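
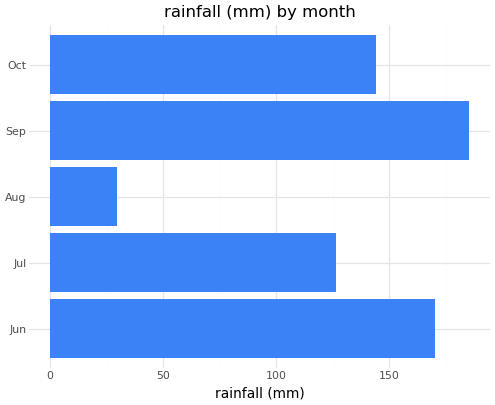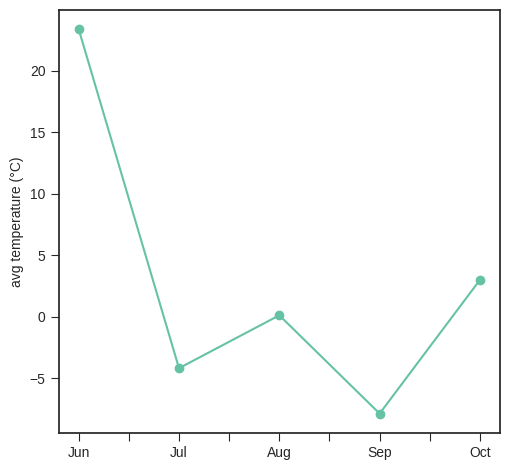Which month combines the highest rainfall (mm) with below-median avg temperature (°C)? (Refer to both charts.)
Chart 2 median avg temperature (°C) ≈ 0; below-median months: Jul, Sep. Among those, Sep has the highest rainfall (mm) (≈ 180).

Sep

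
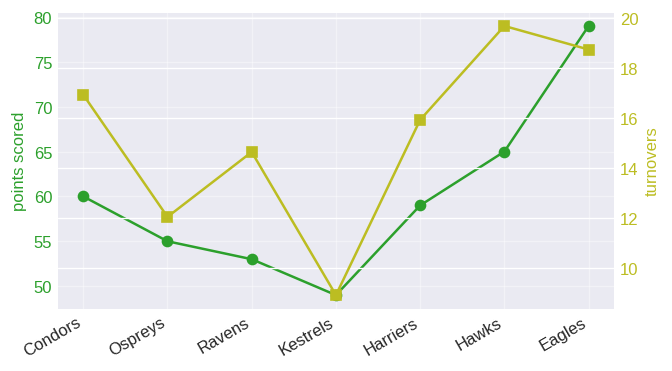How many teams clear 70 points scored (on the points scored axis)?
Above 70: Eagles.

1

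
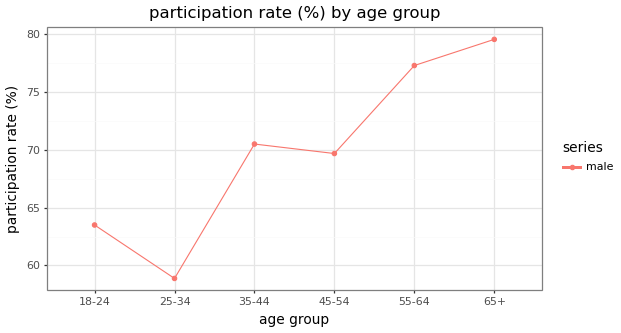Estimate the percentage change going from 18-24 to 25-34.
18-24 ≈ 64, 25-34 ≈ 58; (58 − 64) / 64 ≈ -9.4%.

≈ -9.4%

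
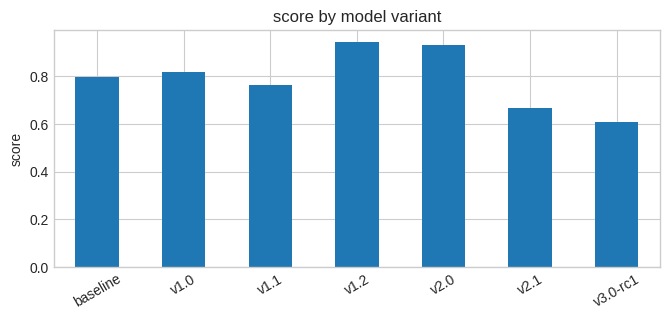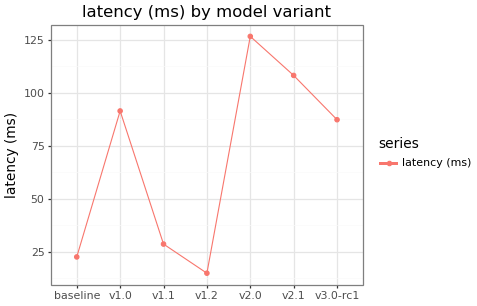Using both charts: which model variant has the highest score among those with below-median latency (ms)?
Chart 2 median latency (ms) ≈ 80; below-median model variants: baseline, v1.1, v1.2. Among those, v1.2 has the highest score (≈ 0.9).

v1.2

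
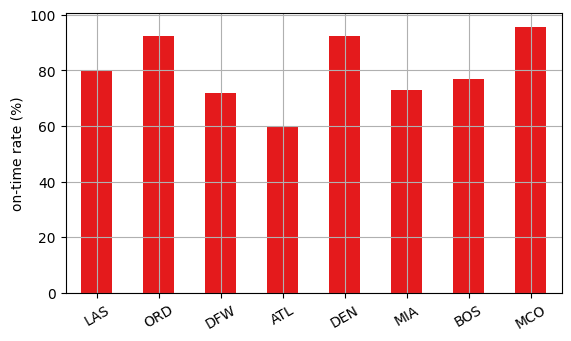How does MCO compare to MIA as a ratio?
≈ 1.43×

MCO ≈ 100, MIA ≈ 70; 100/70 ≈ 1.43.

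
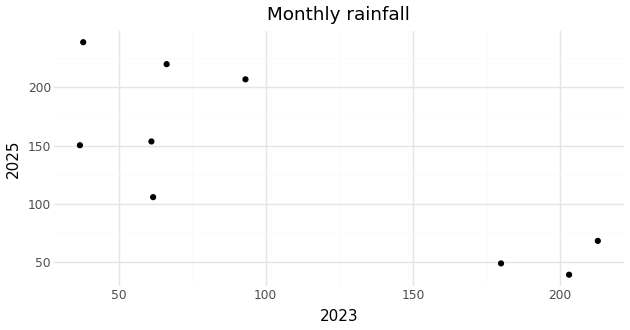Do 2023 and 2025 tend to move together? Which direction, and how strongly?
Points are negatively correlated; strong (|r| ≈ 0.8).

negative, strong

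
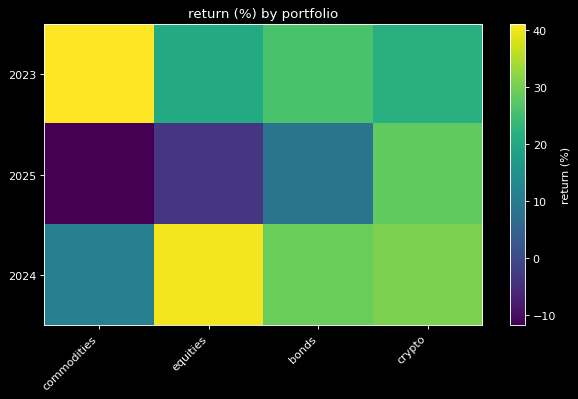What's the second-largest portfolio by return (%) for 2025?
Top 3 for 2025: crypto ≈ 30, bonds ≈ 10, equities ≈ -5.

bonds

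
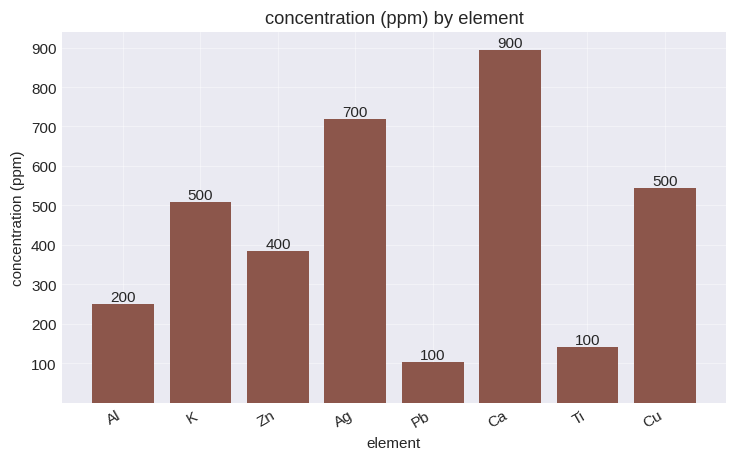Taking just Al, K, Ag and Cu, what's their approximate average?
(200 + 500 + 700 + 500) / 4 ≈ 475.

≈ 475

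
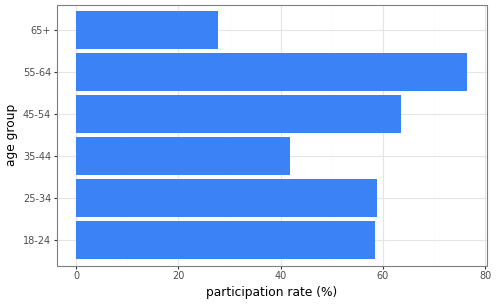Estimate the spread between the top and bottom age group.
≈ 50

Max 55-64 ≈ 80, min 65+ ≈ 30; range ≈ 50.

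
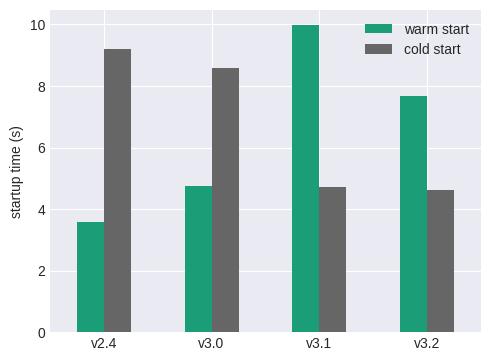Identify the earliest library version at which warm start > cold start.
v3.0: warm start ≈ 5 vs cold start ≈ 9 (not yet); v3.1: warm start ≈ 10 vs cold start ≈ 5 (first crossover).

v3.1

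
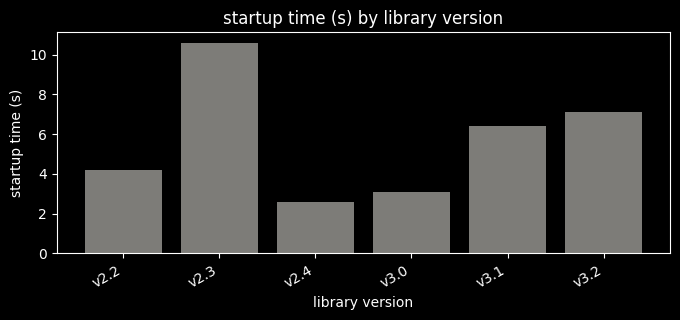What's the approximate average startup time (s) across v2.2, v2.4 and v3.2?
≈ 5

(4 + 3 + 7) / 3 ≈ 5.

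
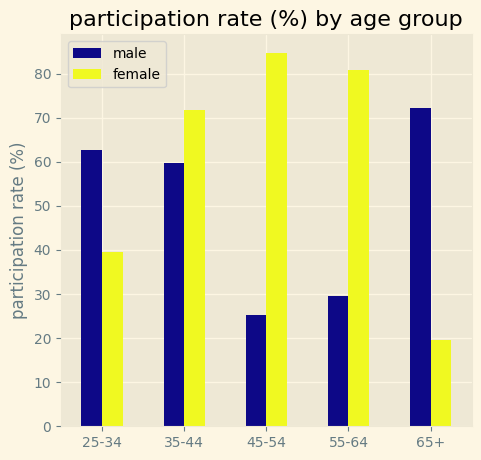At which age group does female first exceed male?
35-44

25-34: female ≈ 40 vs male ≈ 60 (not yet); 35-44: female ≈ 70 vs male ≈ 60 (first crossover).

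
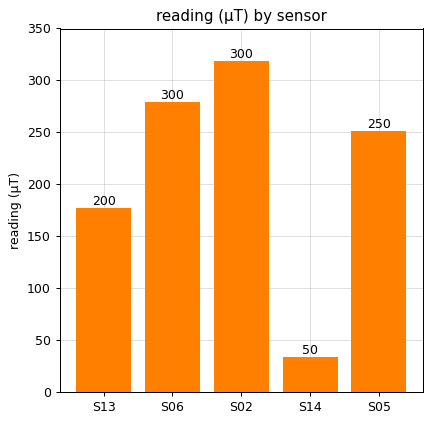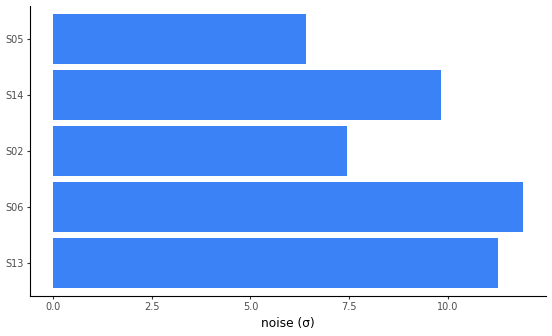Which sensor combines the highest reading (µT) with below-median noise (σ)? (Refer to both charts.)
Chart 2 median noise (σ) ≈ 10; below-median sensors: S02, S05. Among those, S02 has the highest reading (µT) (≈ 300).

S02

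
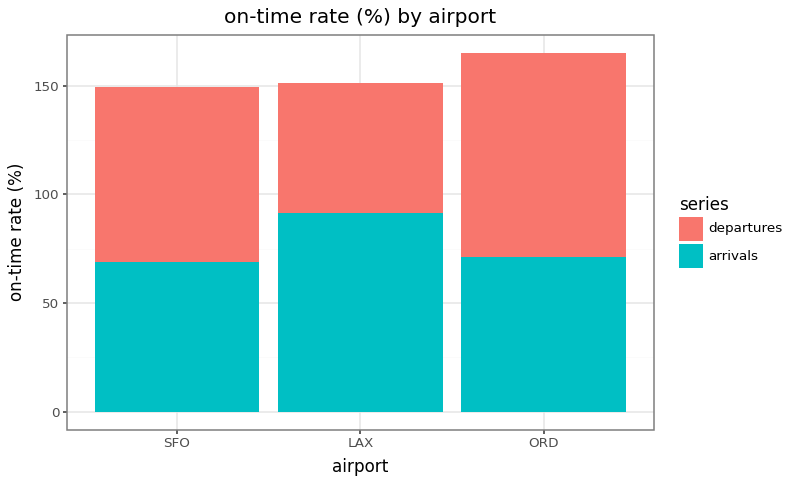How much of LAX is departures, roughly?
≈ 60

departures top ≈ 160, bottom ≈ 100; segment ≈ 60.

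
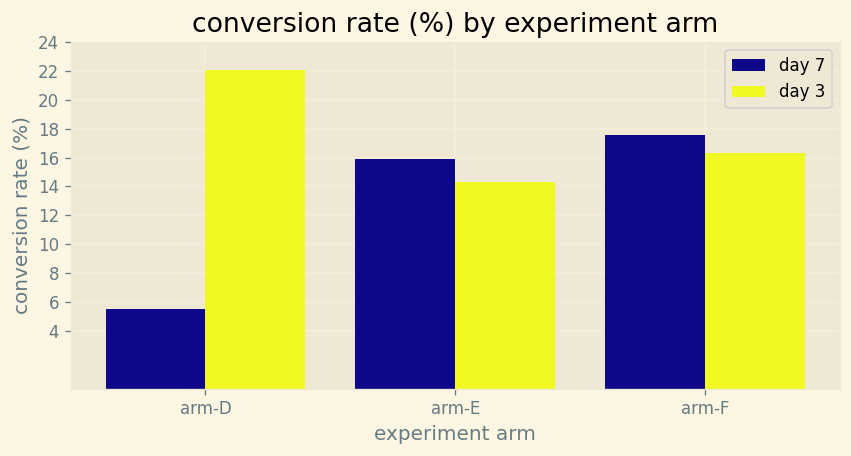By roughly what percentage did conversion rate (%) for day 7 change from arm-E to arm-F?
arm-E ≈ 16, arm-F ≈ 18; (18 − 16) / 16 ≈ +12.5%.

≈ +12.5%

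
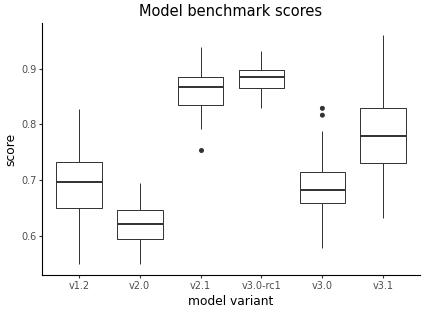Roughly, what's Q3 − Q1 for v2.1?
≈ 0.05

Q3 ≈ 0.90, Q1 ≈ 0.85; IQR ≈ 0.05.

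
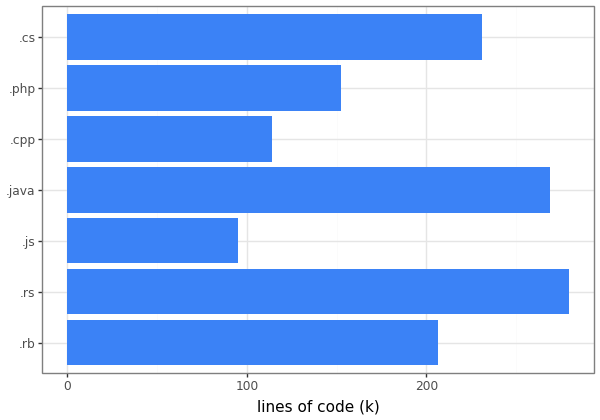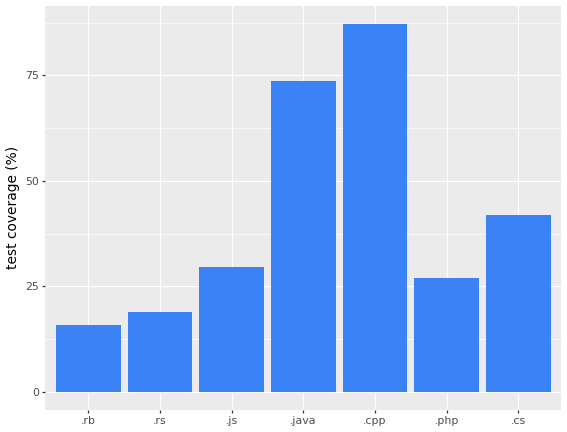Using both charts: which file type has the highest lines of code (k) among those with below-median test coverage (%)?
.rs

Chart 2 median test coverage (%) ≈ 30; below-median file types: .rb, .rs, .php. Among those, .rs has the highest lines of code (k) (≈ 300).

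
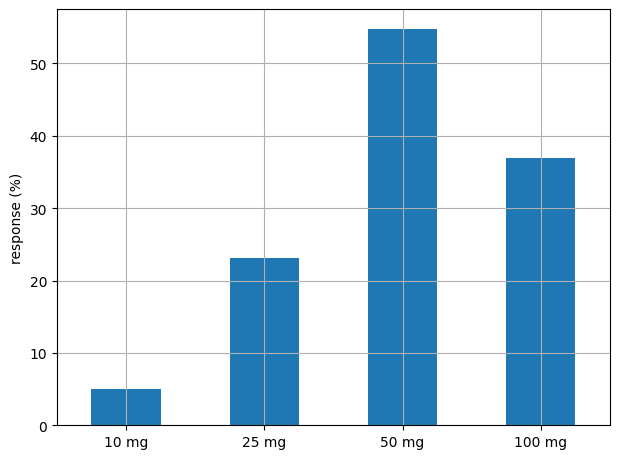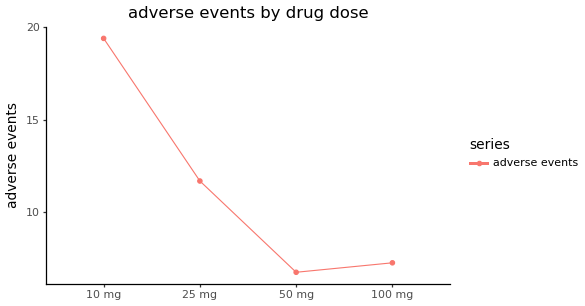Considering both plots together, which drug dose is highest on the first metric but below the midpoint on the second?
50 mg

Chart 2 median adverse events ≈ 10; below-median drug doses: 50 mg, 100 mg. Among those, 50 mg has the highest response (%) (≈ 50).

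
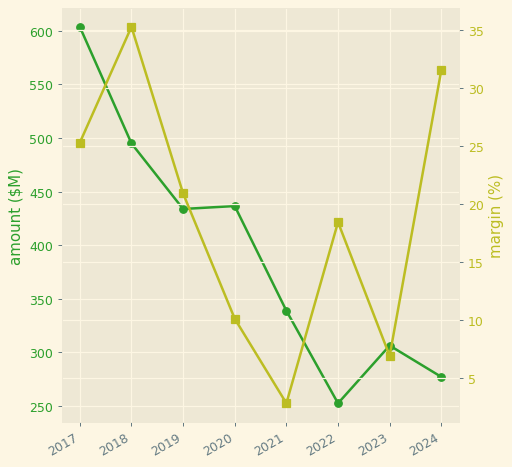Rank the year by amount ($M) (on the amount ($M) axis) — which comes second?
2018

Top 3 (on the amount ($M) axis): 2017 ≈ 600, 2018 ≈ 500, 2020 ≈ 450.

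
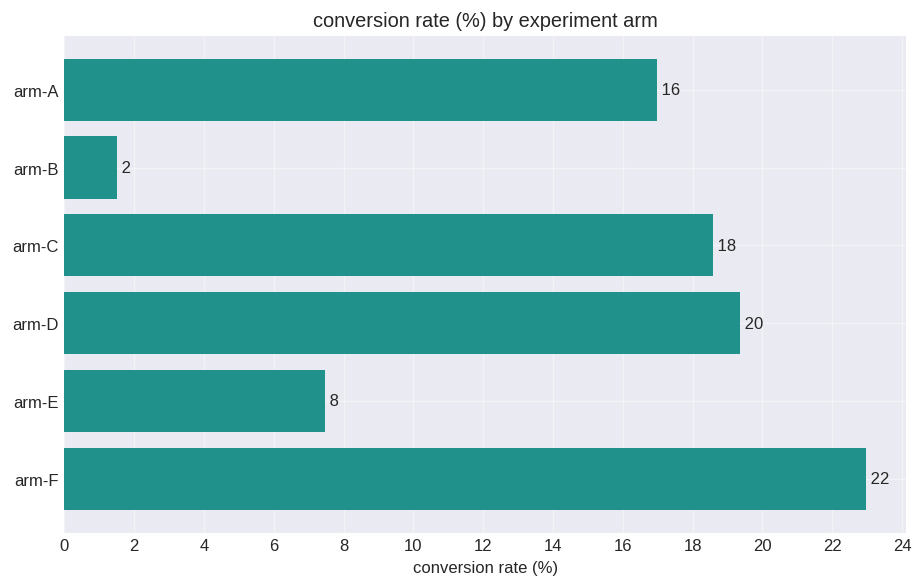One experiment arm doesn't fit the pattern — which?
arm-B

arm-B ≈ 2; the rest sit between ≈ 8 and ≈ 22.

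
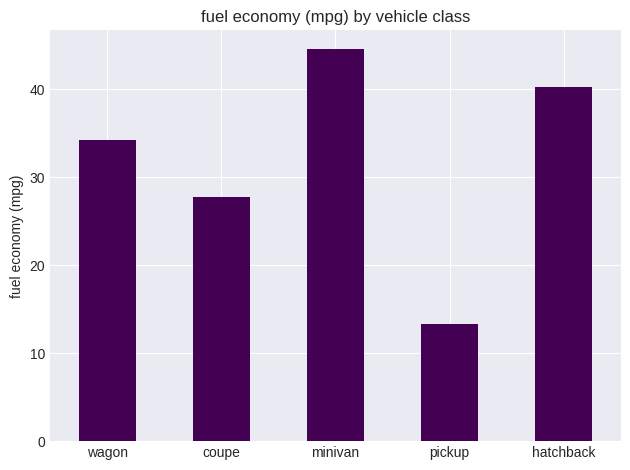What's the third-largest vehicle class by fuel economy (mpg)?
wagon

Top 4: minivan ≈ 45, hatchback ≈ 40, wagon ≈ 35, coupe ≈ 30.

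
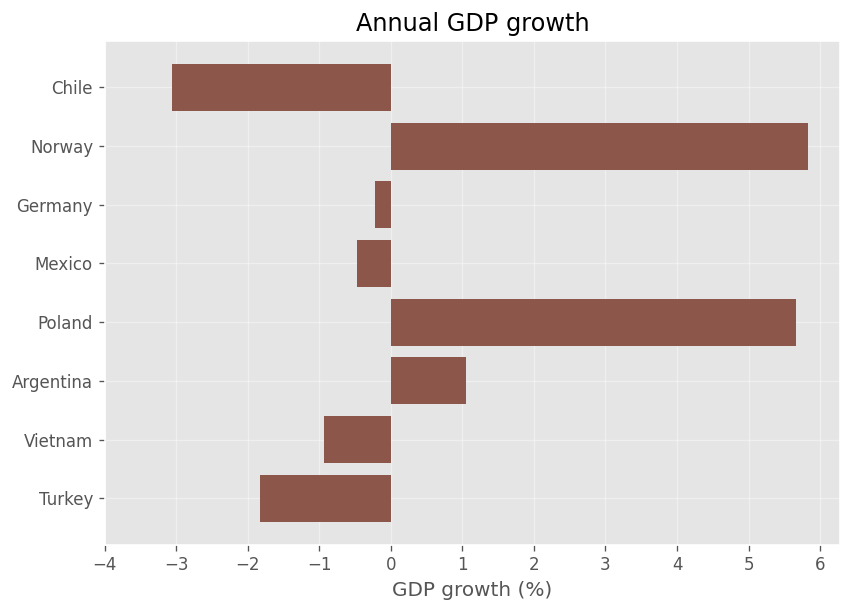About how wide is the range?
Max Norway ≈ 6, min Chile ≈ -3; range ≈ 9.

≈ 9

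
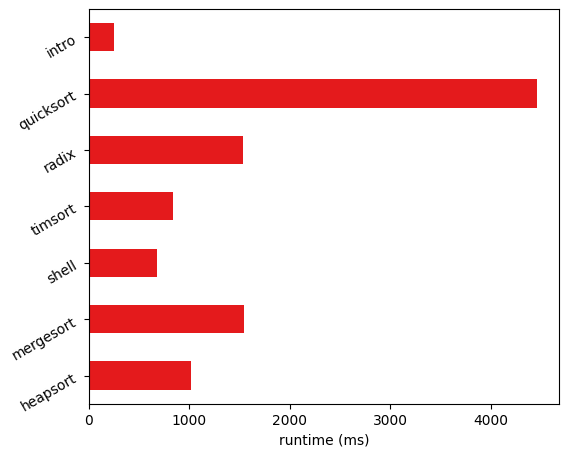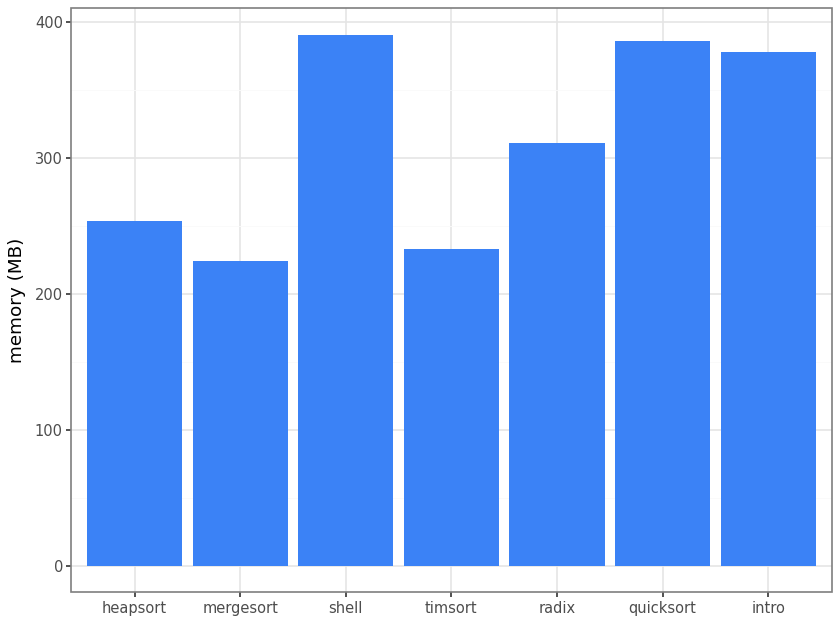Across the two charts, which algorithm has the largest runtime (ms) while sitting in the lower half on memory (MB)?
Chart 2 median memory (MB) ≈ 300; below-median algorithms: heapsort, mergesort, timsort. Among those, mergesort has the highest runtime (ms) (≈ 1500).

mergesort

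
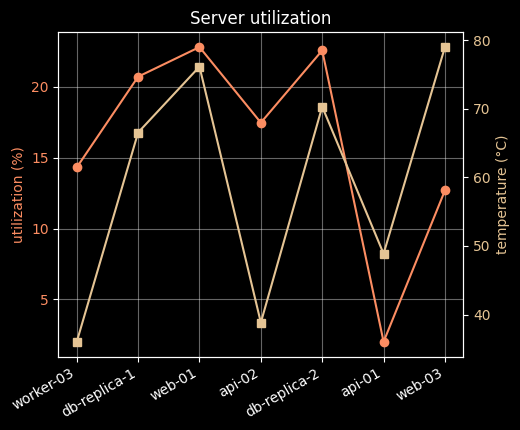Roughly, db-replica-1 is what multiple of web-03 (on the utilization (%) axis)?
≈ 1.67×

db-replica-1 ≈ 20, web-03 ≈ 12; 20/12 ≈ 1.67.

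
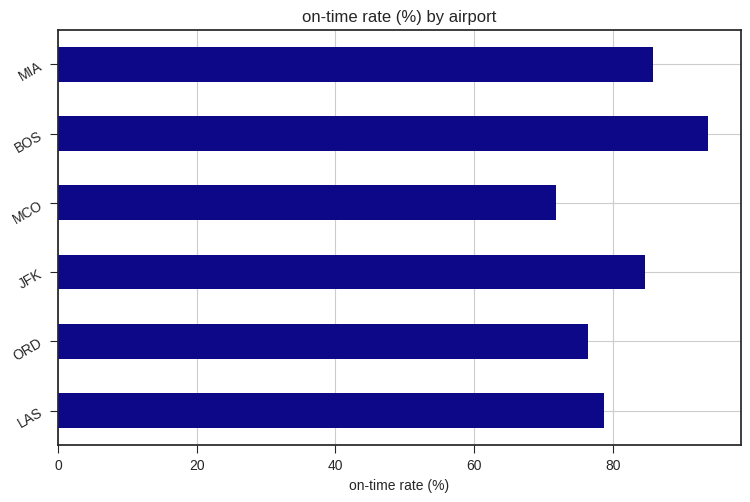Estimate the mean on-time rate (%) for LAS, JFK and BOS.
(80 + 80 + 90) / 3 ≈ 83.

≈ 83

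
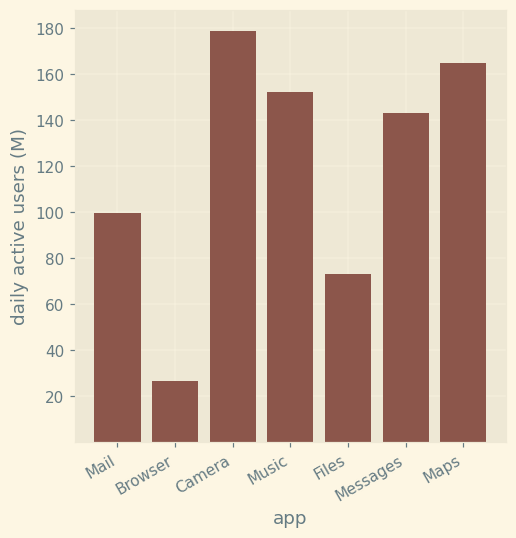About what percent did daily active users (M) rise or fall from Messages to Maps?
≈ +14.3%

Messages ≈ 140, Maps ≈ 160; (160 − 140) / 140 ≈ +14.3%.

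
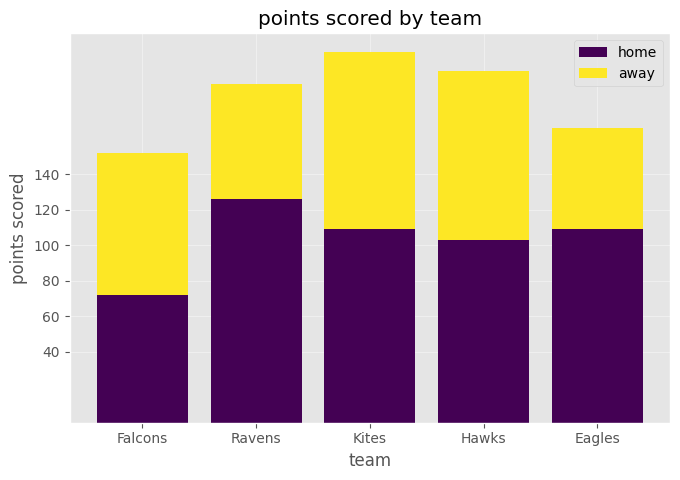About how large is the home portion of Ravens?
home top ≈ 120, bottom ≈ 0; segment ≈ 120.

≈ 120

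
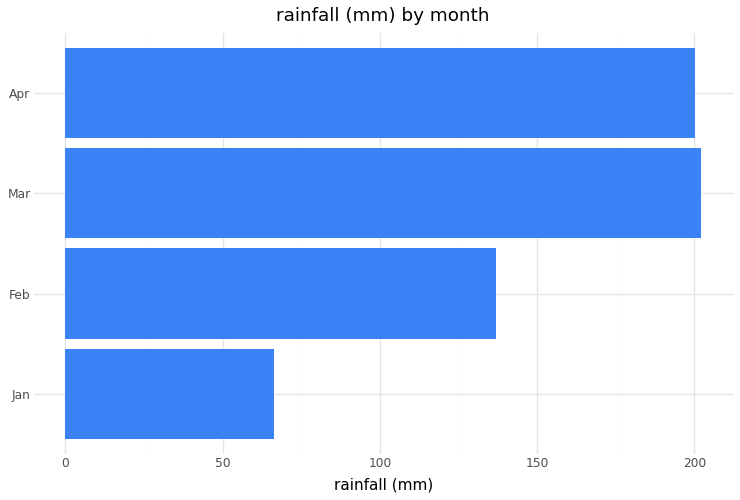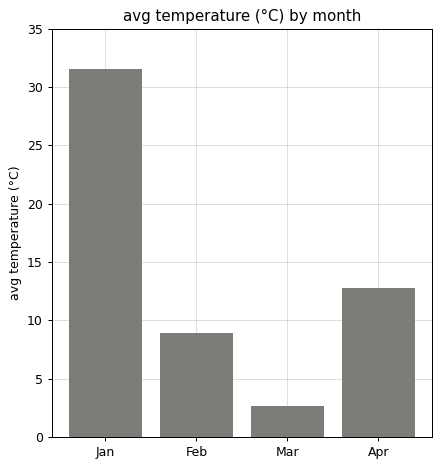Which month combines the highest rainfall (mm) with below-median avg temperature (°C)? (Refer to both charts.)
Chart 2 median avg temperature (°C) ≈ 10; below-median months: Feb, Mar. Among those, Mar has the highest rainfall (mm) (≈ 200).

Mar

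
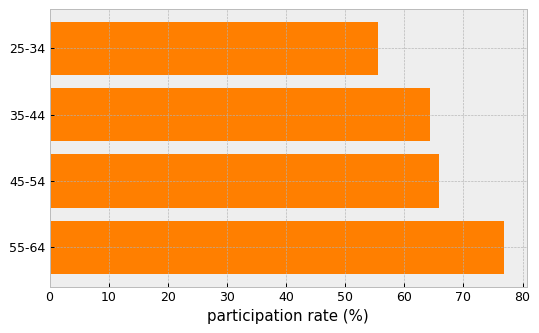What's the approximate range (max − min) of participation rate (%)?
Max 55-64 ≈ 80, min 25-34 ≈ 60; range ≈ 20.

≈ 20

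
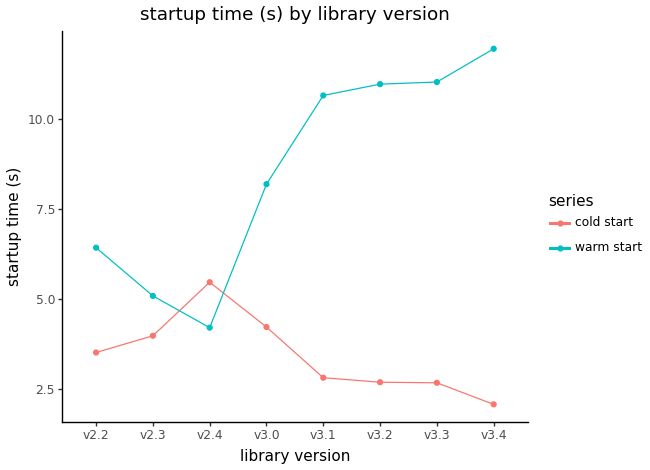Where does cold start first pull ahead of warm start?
v2.3: cold start ≈ 4 vs warm start ≈ 5 (not yet); v2.4: cold start ≈ 5 vs warm start ≈ 4 (first crossover).

v2.4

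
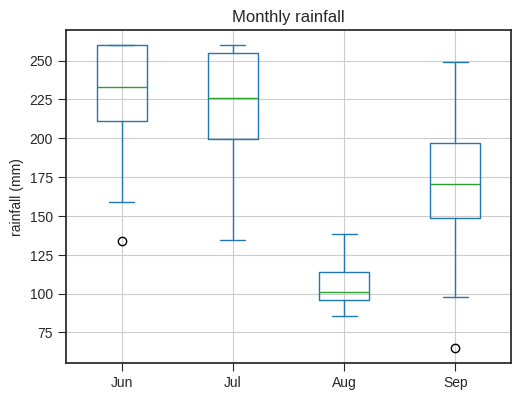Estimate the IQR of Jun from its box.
Q3 ≈ 260, Q1 ≈ 220; IQR ≈ 40.

≈ 40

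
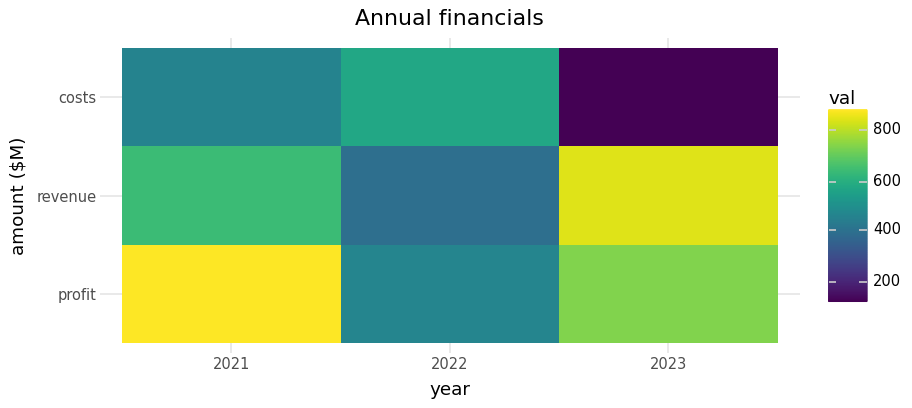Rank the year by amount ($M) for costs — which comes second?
Top 3 for costs: 2022 ≈ 600, 2021 ≈ 500, 2023 ≈ 100.

2021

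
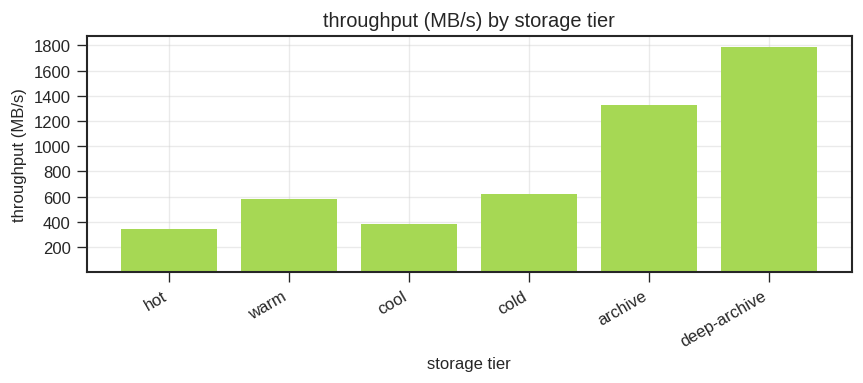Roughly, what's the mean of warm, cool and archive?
≈ 800

(600 + 400 + 1400) / 3 ≈ 800.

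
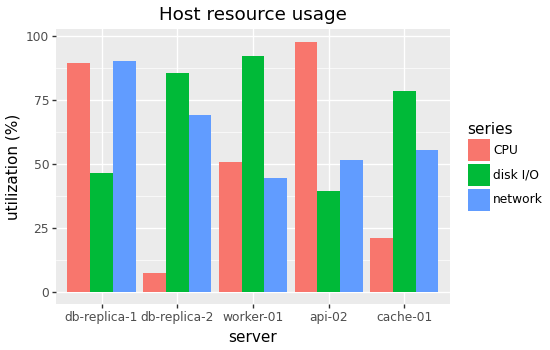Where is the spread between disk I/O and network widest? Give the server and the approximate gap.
worker-01: disk I/O ≈ 90, network ≈ 40 → gap ≈ 50. Next-largest (db-replica-1) is only ≈ 40.

worker-01, ≈ 50 %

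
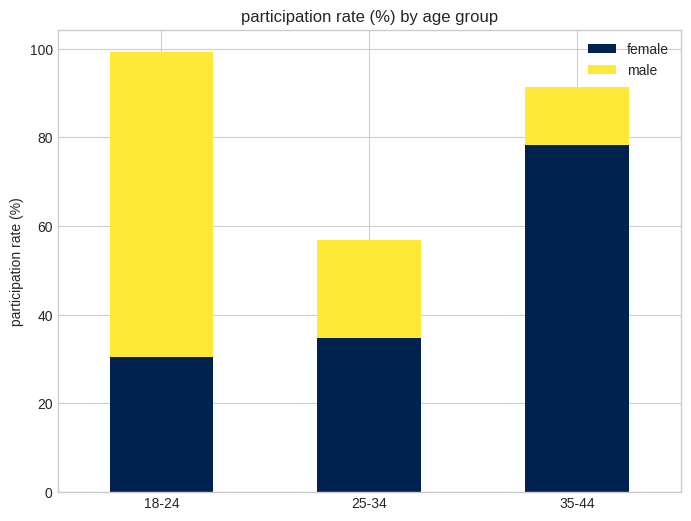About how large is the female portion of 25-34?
female top ≈ 30, bottom ≈ 0; segment ≈ 30.

≈ 30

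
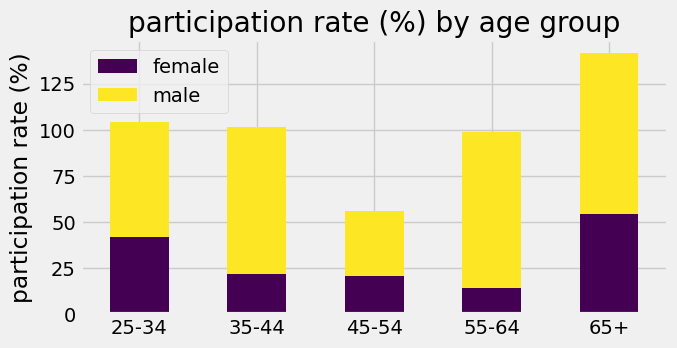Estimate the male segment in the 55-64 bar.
male top ≈ 100, bottom ≈ 20; segment ≈ 80.

≈ 80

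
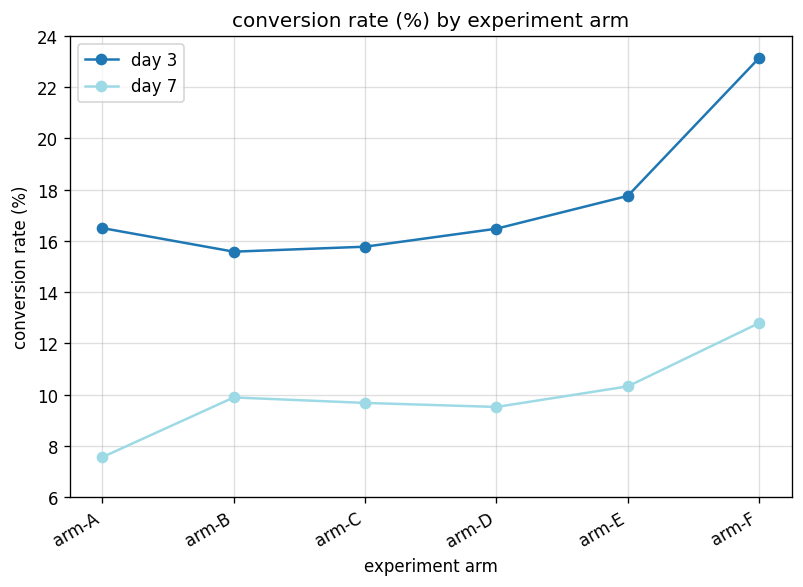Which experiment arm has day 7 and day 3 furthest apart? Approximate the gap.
arm-F: day 7 ≈ 12, day 3 ≈ 24 → gap ≈ 12. Next-largest (arm-A) is only ≈ 8.

arm-F, ≈ 12 %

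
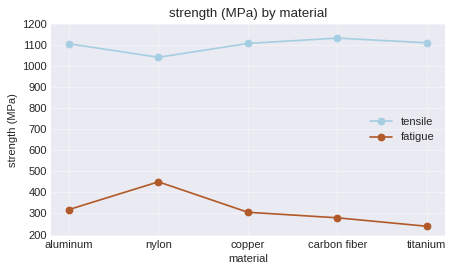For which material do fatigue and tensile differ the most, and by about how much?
titanium, ≈ 900 MPa

titanium: fatigue ≈ 200, tensile ≈ 1100 → gap ≈ 900. Next-largest (carbon fiber) is only ≈ 800.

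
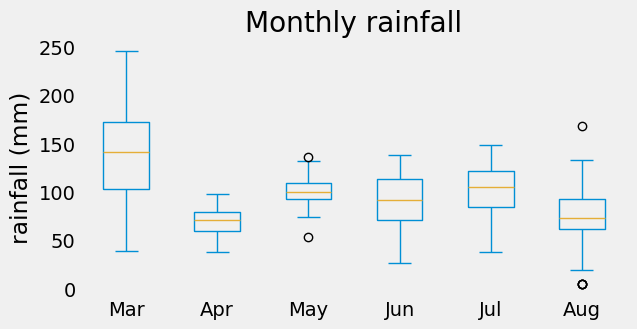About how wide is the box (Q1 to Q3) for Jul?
Q3 ≈ 120, Q1 ≈ 80; IQR ≈ 40.

≈ 40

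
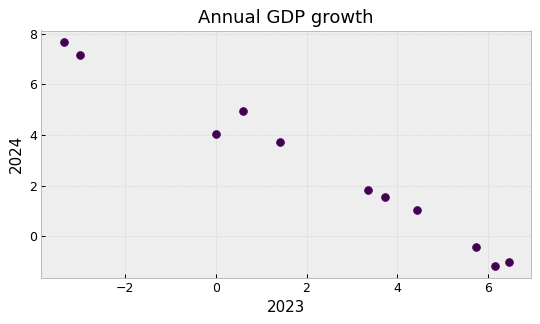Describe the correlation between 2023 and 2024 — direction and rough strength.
negative, strong

Points are negatively correlated; strong (|r| ≈ 1.0).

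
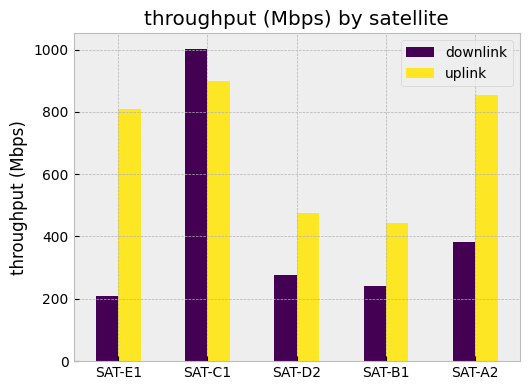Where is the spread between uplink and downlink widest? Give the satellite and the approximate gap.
SAT-E1, ≈ 600 Mbps

SAT-E1: uplink ≈ 800, downlink ≈ 200 → gap ≈ 600. Next-largest (SAT-A2) is only ≈ 500.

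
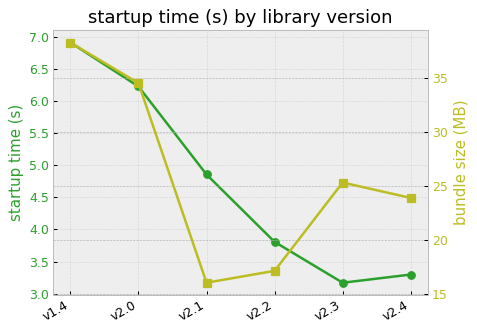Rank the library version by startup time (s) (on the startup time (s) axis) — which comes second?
v2.0

Top 3 (on the startup time (s) axis): v1.4 ≈ 7.0, v2.0 ≈ 6.0, v2.1 ≈ 5.0.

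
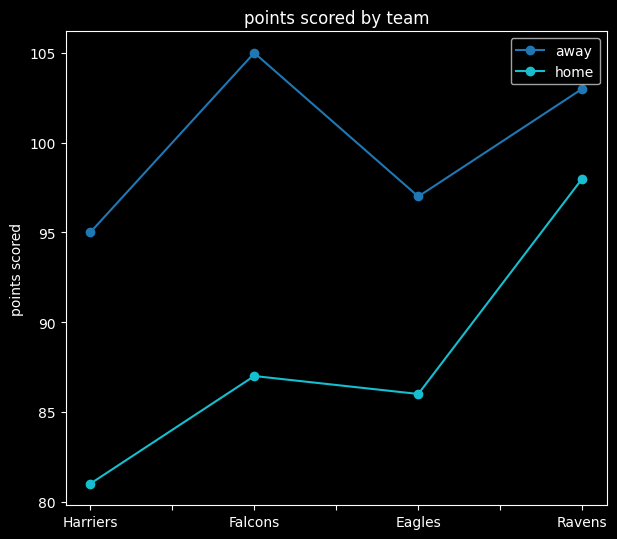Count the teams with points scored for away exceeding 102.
Above 102: Falcons, Ravens.

2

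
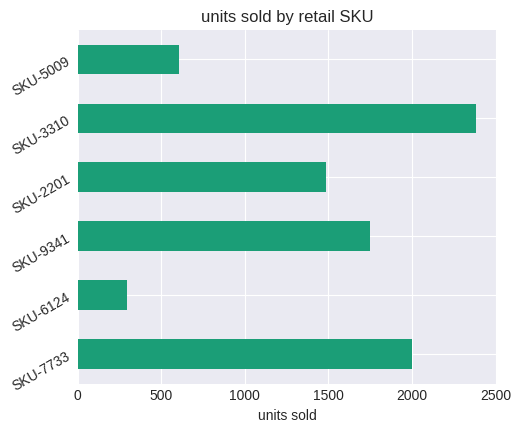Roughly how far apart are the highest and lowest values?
≈ 2200

Max SKU-3310 ≈ 2400, min SKU-6124 ≈ 200; range ≈ 2200.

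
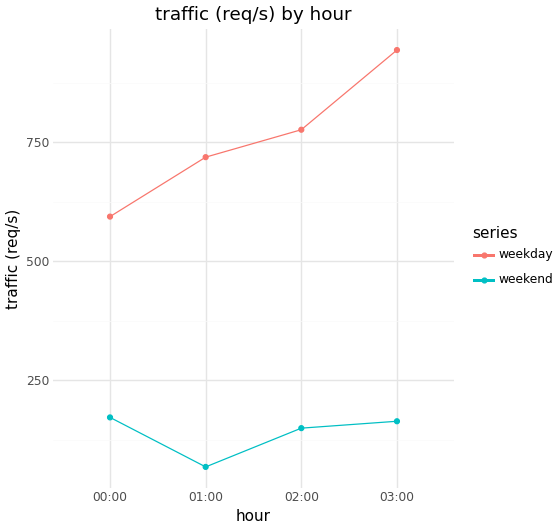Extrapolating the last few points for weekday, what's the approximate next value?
Last three: 700, 800, 900 → slope ≈ 100/step → next ≈ 1000.

≈ 1000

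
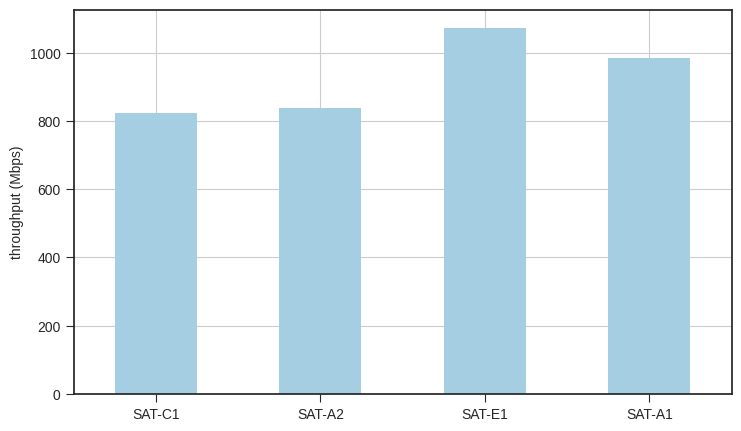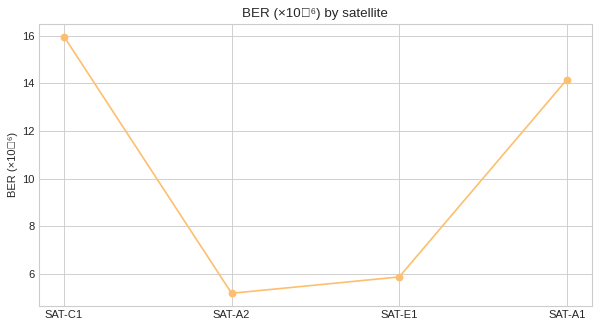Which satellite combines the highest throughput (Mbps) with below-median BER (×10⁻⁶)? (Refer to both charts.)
SAT-E1

Chart 2 median BER (×10⁻⁶) ≈ 10; below-median satellites: SAT-A2, SAT-E1. Among those, SAT-E1 has the highest throughput (Mbps) (≈ 1100).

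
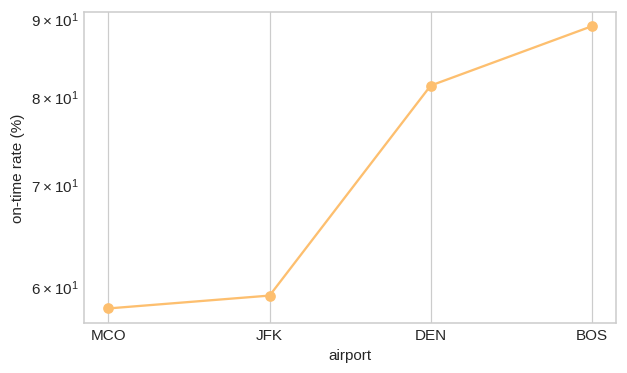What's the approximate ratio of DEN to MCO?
DEN ≈ 80, MCO ≈ 60; 80/60 ≈ 1.33.

≈ 1.33×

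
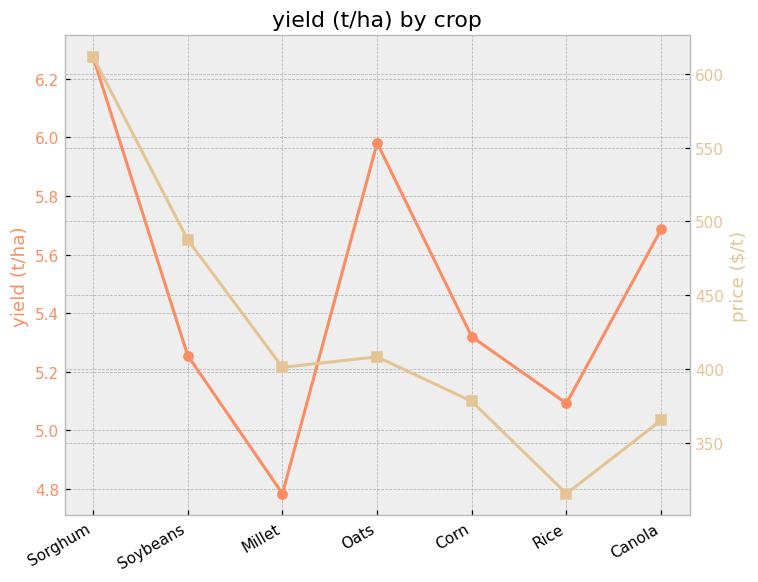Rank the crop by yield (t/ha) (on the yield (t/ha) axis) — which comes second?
Oats

Top 3 (on the yield (t/ha) axis): Sorghum ≈ 6.2, Oats ≈ 6.0, Canola ≈ 5.6.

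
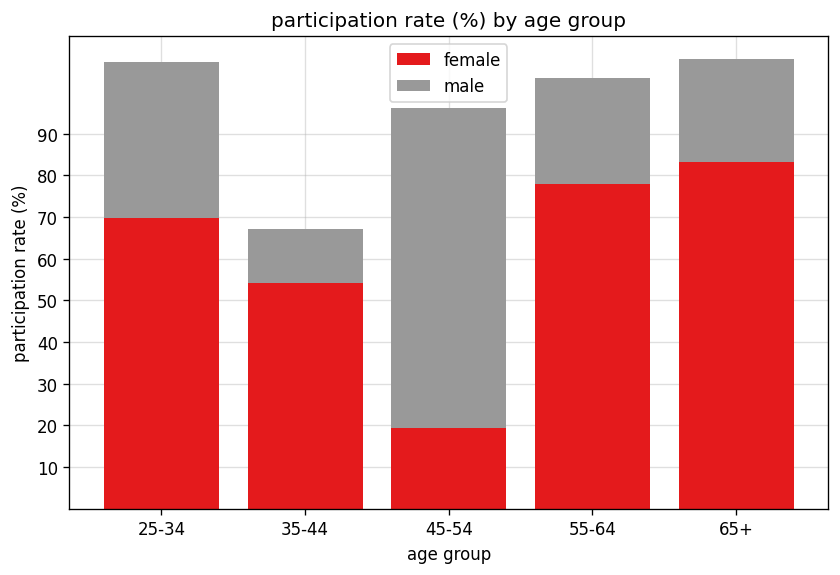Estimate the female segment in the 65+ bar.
female top ≈ 80, bottom ≈ 0; segment ≈ 80.

≈ 80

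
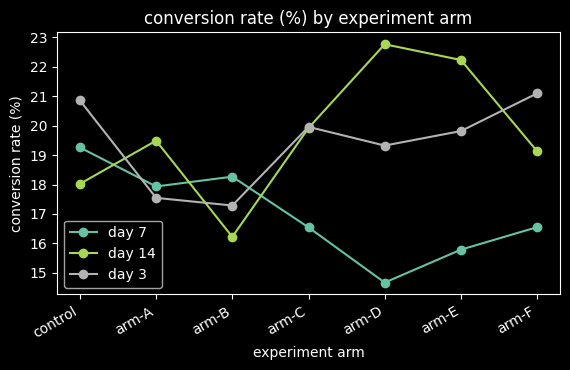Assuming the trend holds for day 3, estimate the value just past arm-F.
Last three: 19, 20, 21 → slope ≈ 1/step → next ≈ 22.

≈ 22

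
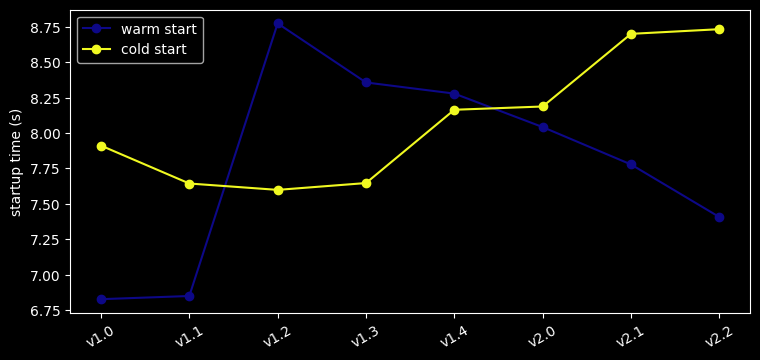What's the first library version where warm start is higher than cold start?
v1.1: warm start ≈ 6.8 vs cold start ≈ 7.6 (not yet); v1.2: warm start ≈ 8.8 vs cold start ≈ 7.6 (first crossover).

v1.2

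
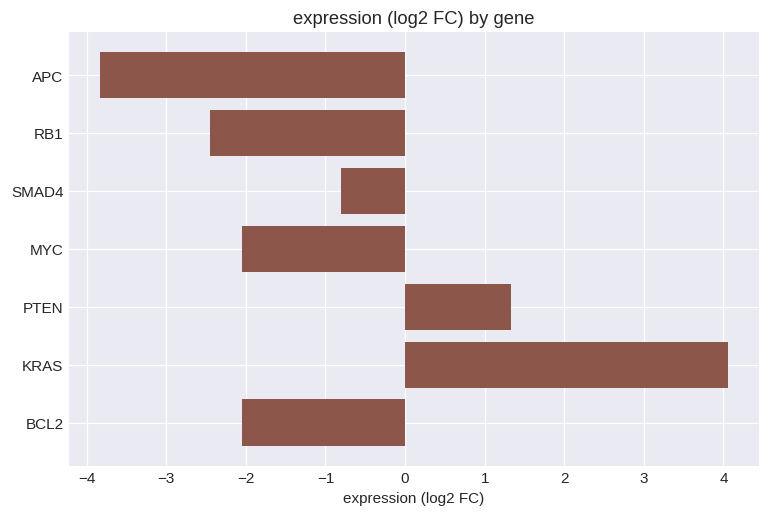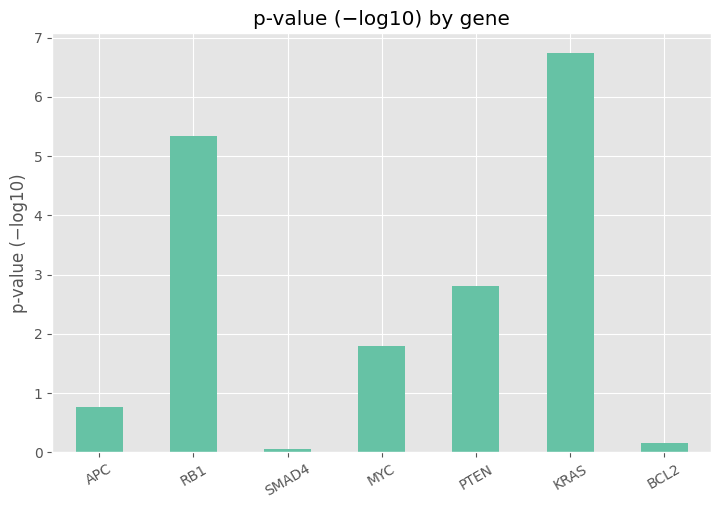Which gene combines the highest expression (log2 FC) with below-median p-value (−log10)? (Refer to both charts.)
Chart 2 median p-value (−log10) ≈ 2; below-median genes: APC, SMAD4, BCL2. Among those, SMAD4 has the highest expression (log2 FC) (≈ -1).

SMAD4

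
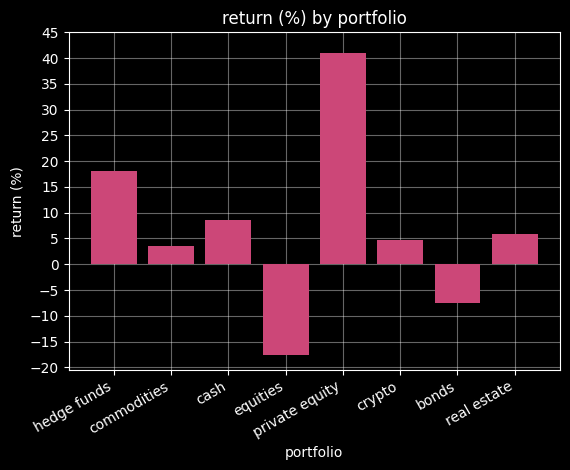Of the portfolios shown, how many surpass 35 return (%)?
Above 35: private equity.

1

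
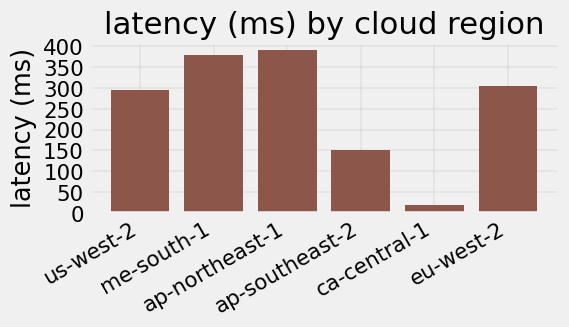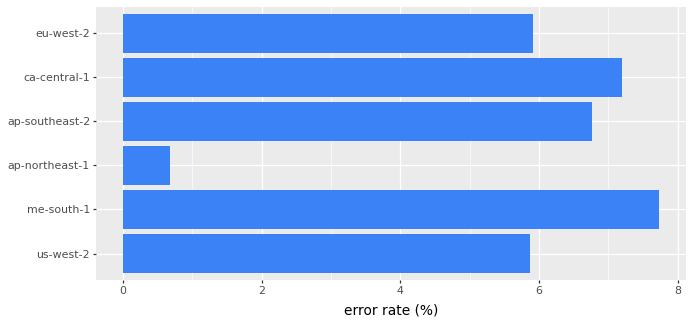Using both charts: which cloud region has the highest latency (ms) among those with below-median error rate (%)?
ap-northeast-1

Chart 2 median error rate (%) ≈ 6; below-median cloud regions: us-west-2, ap-northeast-1, eu-west-2. Among those, ap-northeast-1 has the highest latency (ms) (≈ 400).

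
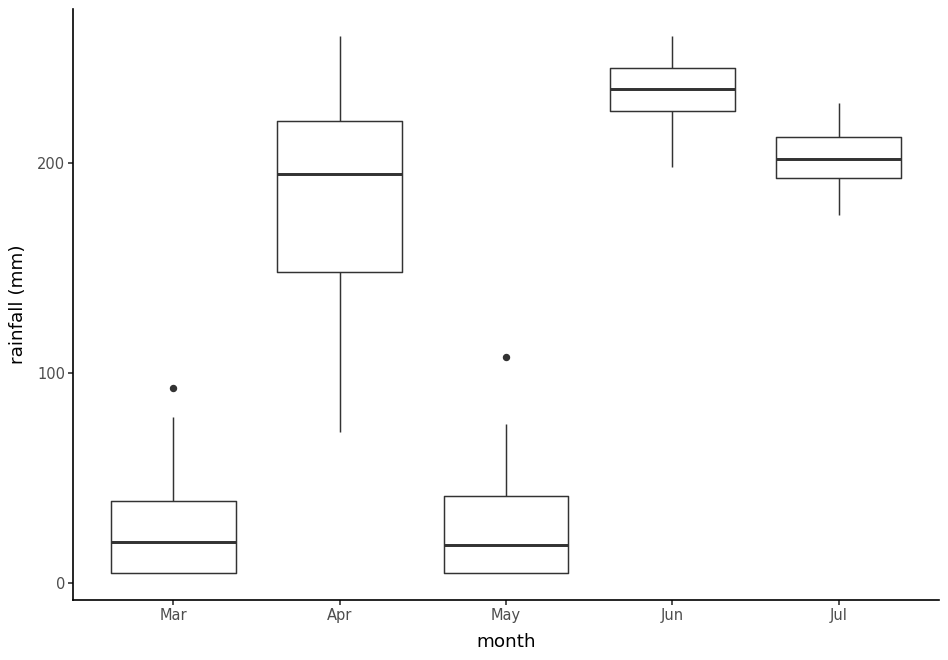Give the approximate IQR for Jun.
Q3 ≈ 240, Q1 ≈ 220; IQR ≈ 20.

≈ 20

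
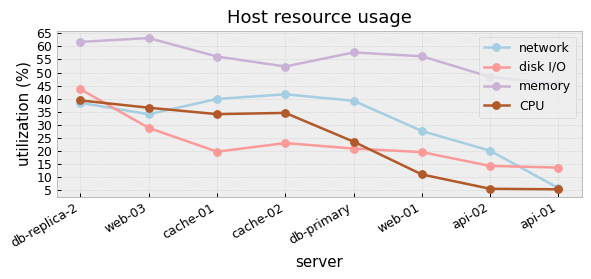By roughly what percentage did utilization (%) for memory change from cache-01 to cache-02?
cache-01 ≈ 55, cache-02 ≈ 50; (50 − 55) / 55 ≈ -9.1%.

≈ -9.1%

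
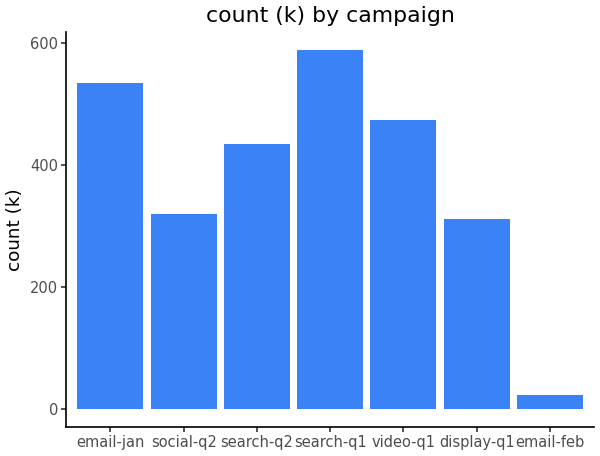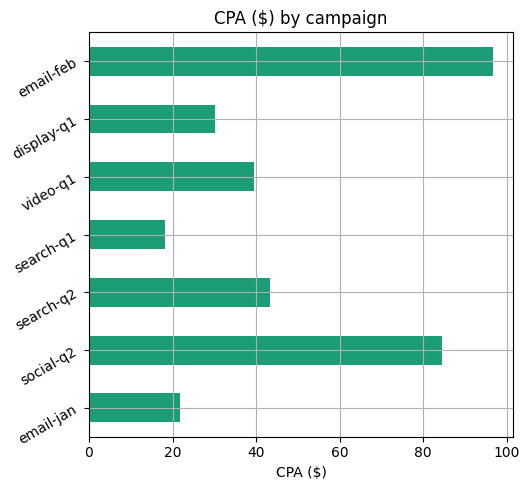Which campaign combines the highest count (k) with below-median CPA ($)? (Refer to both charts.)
Chart 2 median CPA ($) ≈ 40; below-median campaigns: email-jan, search-q1, display-q1. Among those, search-q1 has the highest count (k) (≈ 600).

search-q1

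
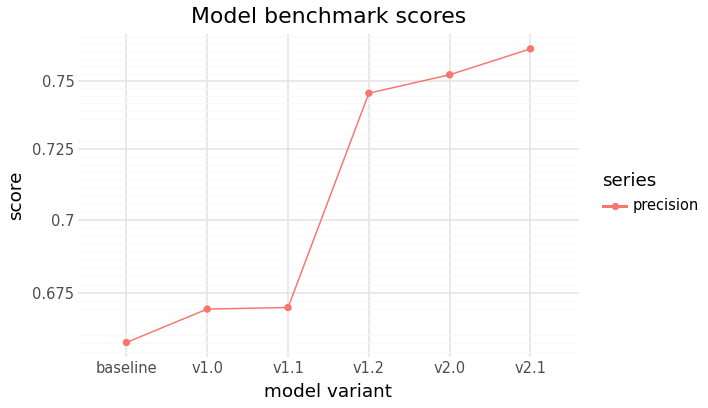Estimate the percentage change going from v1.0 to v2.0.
≈ +11.9%

v1.0 ≈ 0.67, v2.0 ≈ 0.75; (0.75 − 0.67) / 0.67 ≈ +11.9%.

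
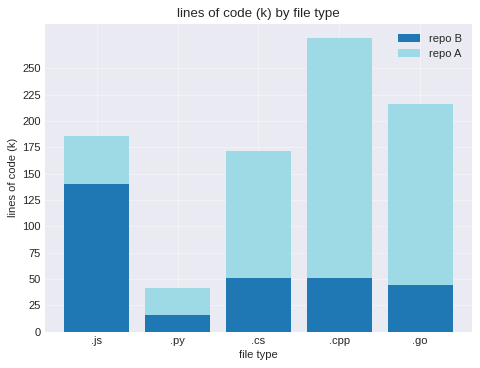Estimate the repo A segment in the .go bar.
repo A top ≈ 225, bottom ≈ 50; segment ≈ 175.

≈ 175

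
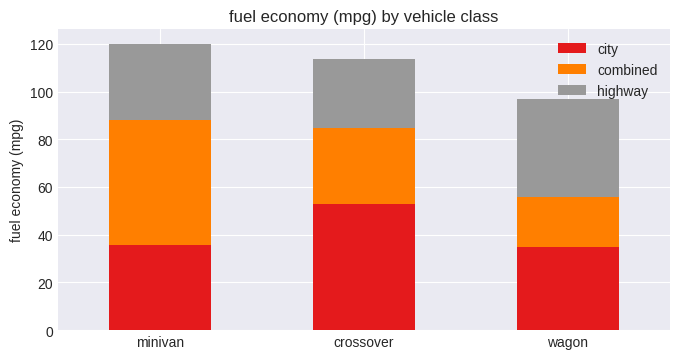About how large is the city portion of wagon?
≈ 40

city top ≈ 40, bottom ≈ 0; segment ≈ 40.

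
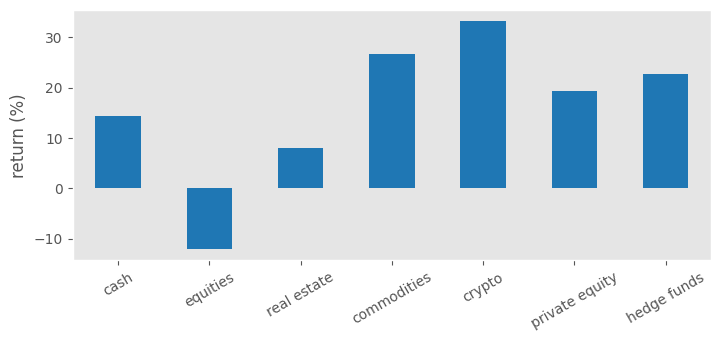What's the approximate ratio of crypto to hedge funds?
≈ 1.4×

crypto ≈ 35, hedge funds ≈ 25; 35/25 ≈ 1.4.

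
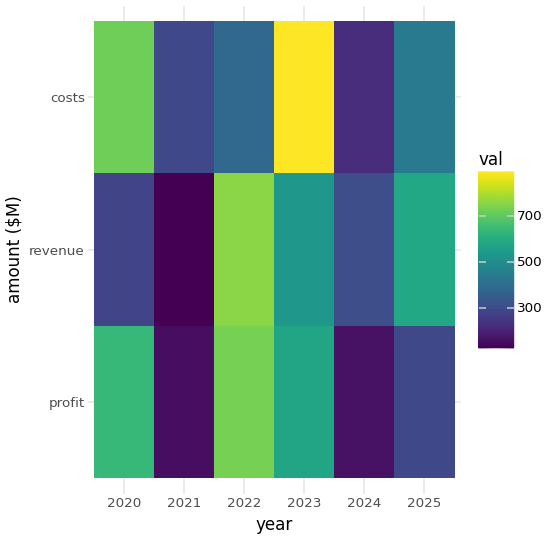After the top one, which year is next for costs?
2020

Top 3 for costs: 2023 ≈ 900, 2020 ≈ 700, 2025 ≈ 400.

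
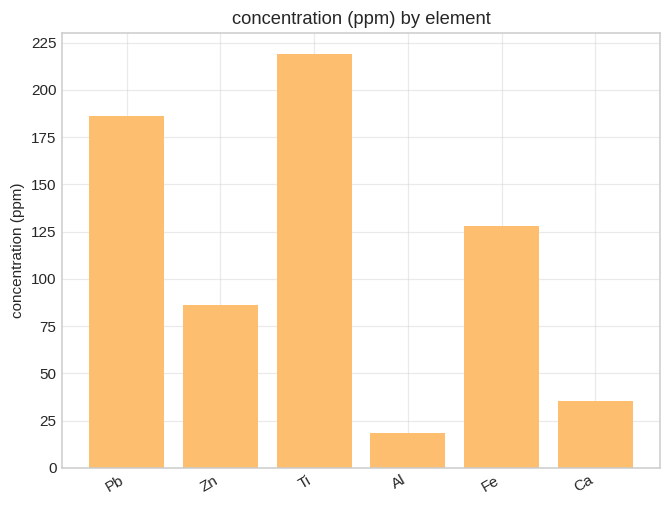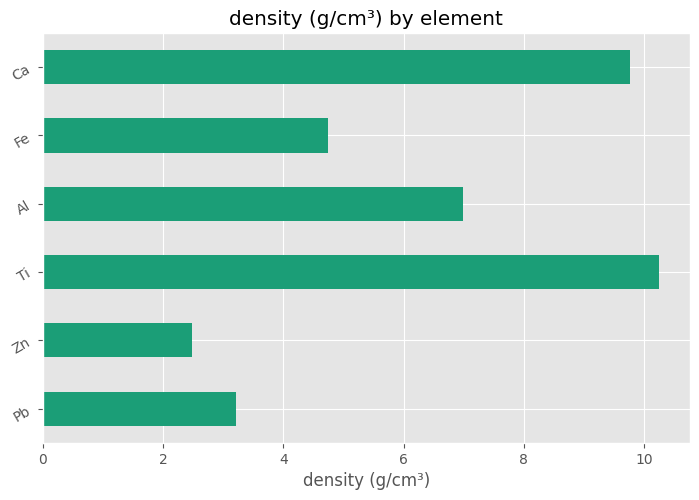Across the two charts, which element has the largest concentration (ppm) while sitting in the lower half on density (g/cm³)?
Chart 2 median density (g/cm³) ≈ 6; below-median elements: Pb, Zn, Fe. Among those, Pb has the highest concentration (ppm) (≈ 175).

Pb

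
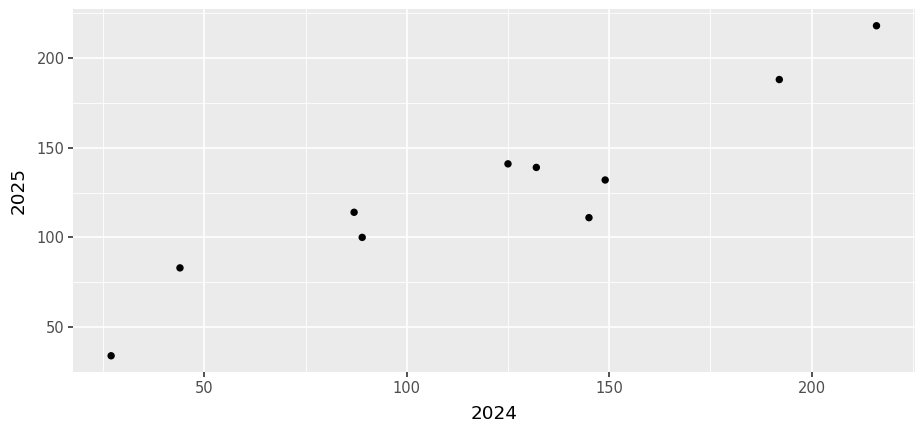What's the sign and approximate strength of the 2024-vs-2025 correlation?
Points are positively correlated; strong (|r| ≈ 0.9).

positive, strong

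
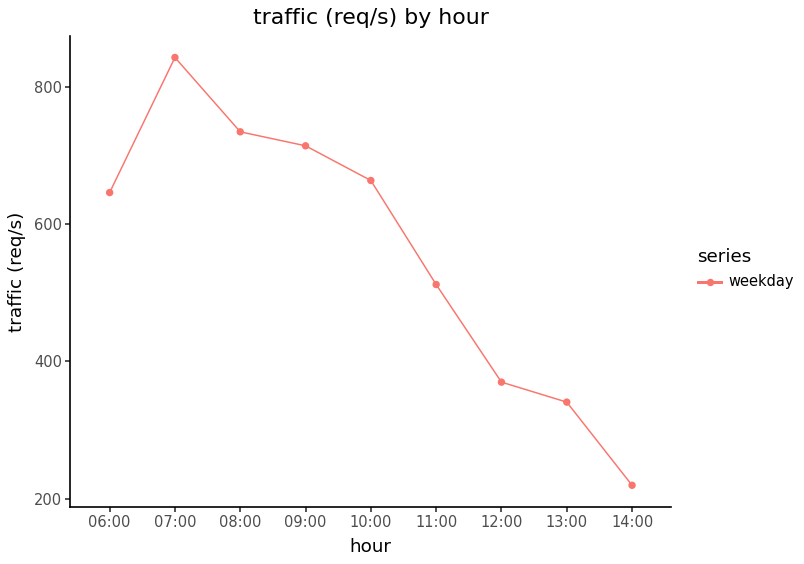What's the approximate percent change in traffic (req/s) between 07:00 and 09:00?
≈ -12.5%

07:00 ≈ 800, 09:00 ≈ 700; (700 − 800) / 800 ≈ -12.5%.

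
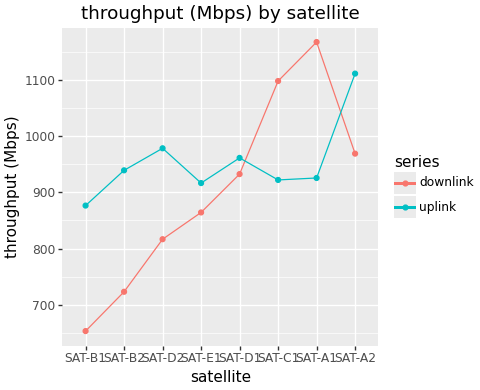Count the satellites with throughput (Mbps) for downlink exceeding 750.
Above 750: SAT-D2, SAT-E1, SAT-D1, SAT-C1, SAT-A1, SAT-A2.

6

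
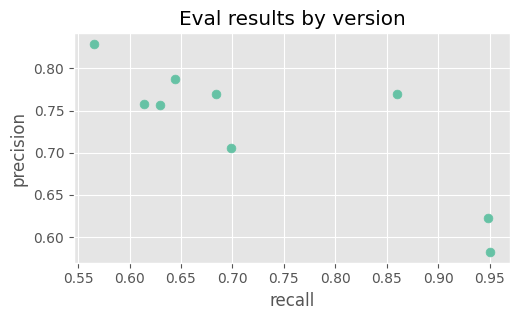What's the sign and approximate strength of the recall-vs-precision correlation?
negative, strong

Points are negatively correlated; strong (|r| ≈ 0.8).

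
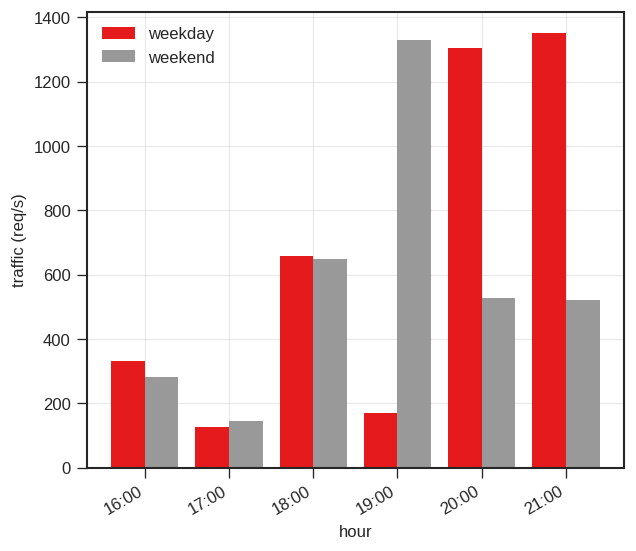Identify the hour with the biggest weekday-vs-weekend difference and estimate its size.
19:00, ≈ 1200 req/s

19:00: weekday ≈ 200, weekend ≈ 1400 → gap ≈ 1200. Next-largest (21:00) is only ≈ 800.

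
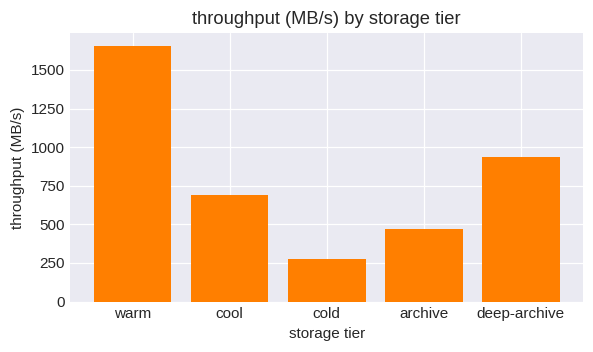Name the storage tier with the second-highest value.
Top 3: warm ≈ 1600, deep-archive ≈ 1000, cool ≈ 600.

deep-archive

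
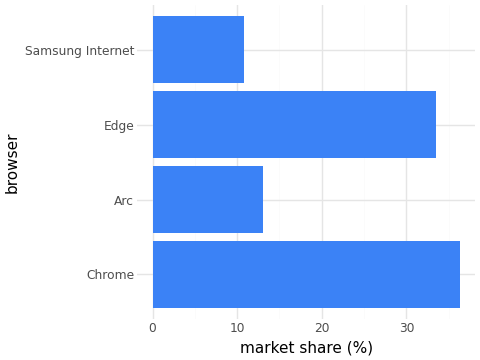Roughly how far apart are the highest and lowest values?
≈ 25

Max Chrome ≈ 35, min Samsung Internet ≈ 10; range ≈ 25.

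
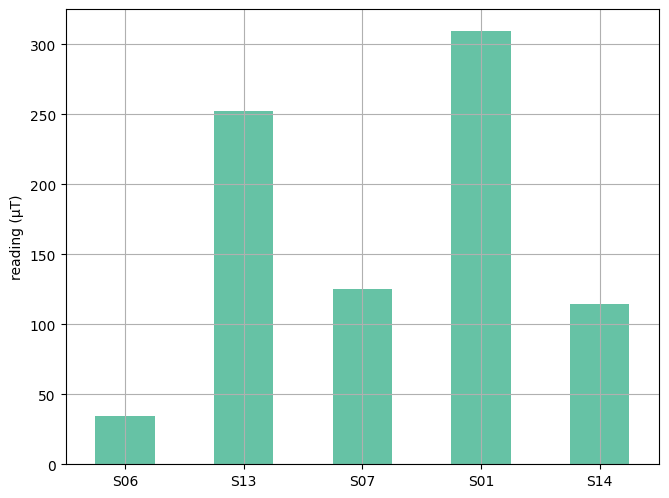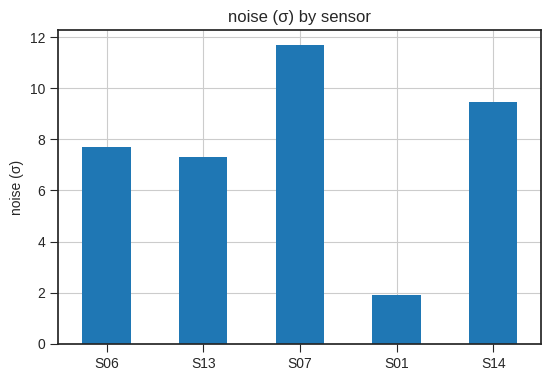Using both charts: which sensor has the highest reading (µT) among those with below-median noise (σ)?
S01

Chart 2 median noise (σ) ≈ 8; below-median sensors: S13, S01. Among those, S01 has the highest reading (µT) (≈ 300).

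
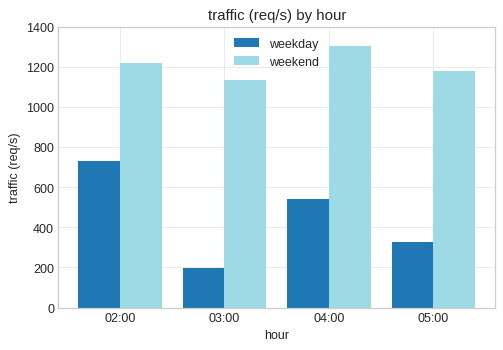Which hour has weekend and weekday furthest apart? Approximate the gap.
03:00: weekend ≈ 1200, weekday ≈ 200 → gap ≈ 1000. Next-largest (05:00) is only ≈ 800.

03:00, ≈ 1000 req/s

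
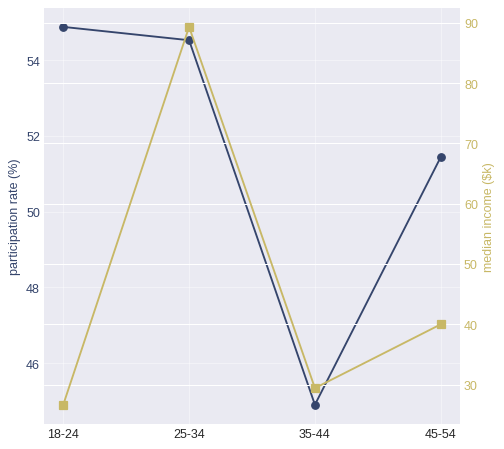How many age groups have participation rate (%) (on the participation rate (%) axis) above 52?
2

Above 52: 18-24, 25-34.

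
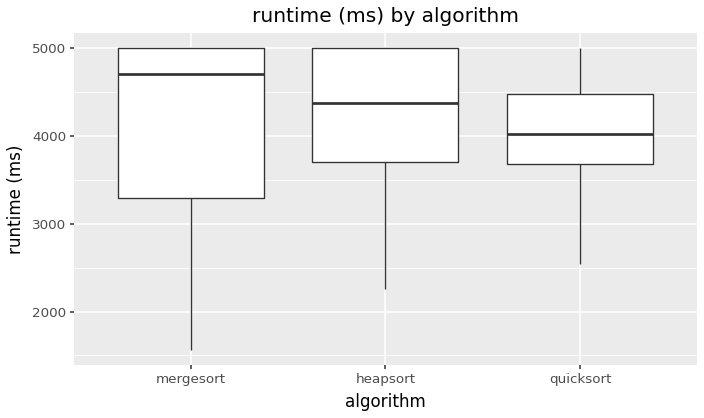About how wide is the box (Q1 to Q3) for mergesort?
Q3 ≈ 5000, Q1 ≈ 3300; IQR ≈ 1700.

≈ 1700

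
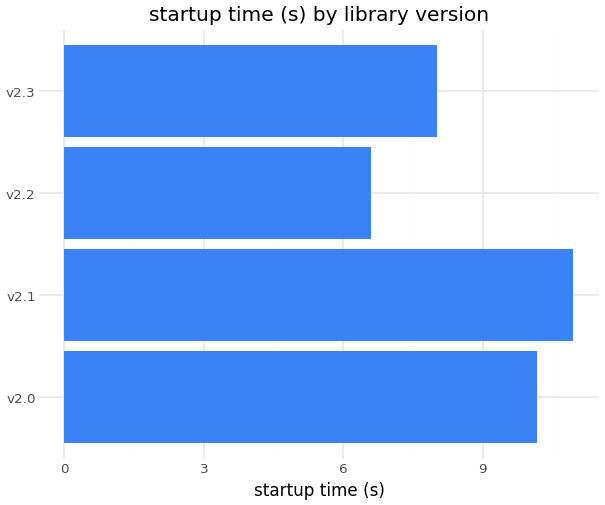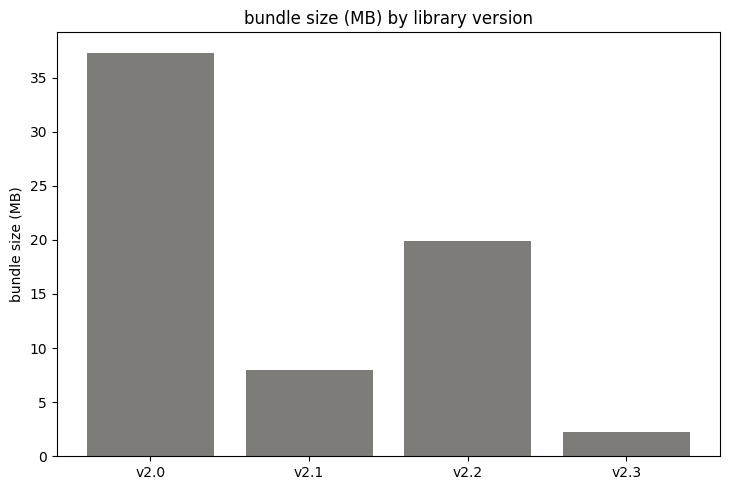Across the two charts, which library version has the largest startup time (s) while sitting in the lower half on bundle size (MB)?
Chart 2 median bundle size (MB) ≈ 15; below-median library versions: v2.1, v2.3. Among those, v2.1 has the highest startup time (s) (≈ 10).

v2.1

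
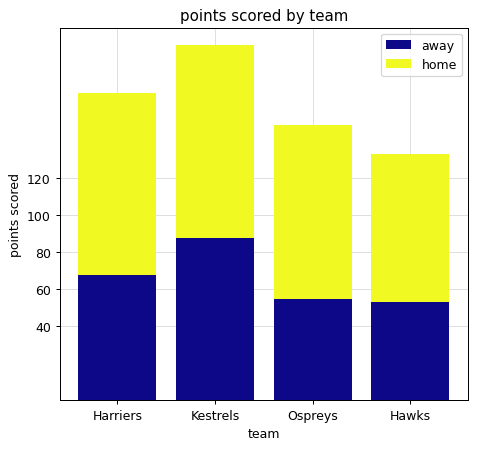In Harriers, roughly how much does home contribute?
≈ 100

home top ≈ 160, bottom ≈ 60; segment ≈ 100.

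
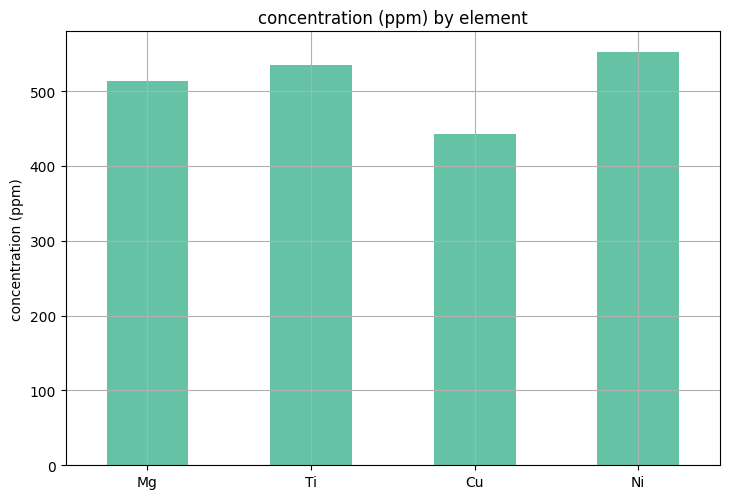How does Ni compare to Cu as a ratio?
Ni ≈ 550, Cu ≈ 450; 550/450 ≈ 1.22.

≈ 1.22×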